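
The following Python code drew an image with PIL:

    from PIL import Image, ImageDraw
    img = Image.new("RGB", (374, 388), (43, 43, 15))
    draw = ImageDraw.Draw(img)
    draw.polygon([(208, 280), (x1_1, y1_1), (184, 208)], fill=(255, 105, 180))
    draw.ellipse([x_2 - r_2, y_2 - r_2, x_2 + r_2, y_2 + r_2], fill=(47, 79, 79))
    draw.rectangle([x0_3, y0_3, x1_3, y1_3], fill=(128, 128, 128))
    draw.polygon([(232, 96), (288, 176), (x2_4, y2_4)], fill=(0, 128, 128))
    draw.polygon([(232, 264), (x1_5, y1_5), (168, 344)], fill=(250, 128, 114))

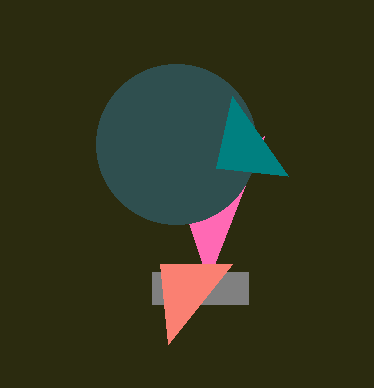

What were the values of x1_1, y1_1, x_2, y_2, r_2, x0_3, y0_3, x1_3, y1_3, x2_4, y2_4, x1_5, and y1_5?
x1_1 = 264, y1_1 = 136, x_2 = 176, y_2 = 144, r_2 = 80, x0_3 = 152, y0_3 = 272, x1_3 = 248, y1_3 = 304, x2_4 = 216, y2_4 = 168, x1_5 = 160, y1_5 = 264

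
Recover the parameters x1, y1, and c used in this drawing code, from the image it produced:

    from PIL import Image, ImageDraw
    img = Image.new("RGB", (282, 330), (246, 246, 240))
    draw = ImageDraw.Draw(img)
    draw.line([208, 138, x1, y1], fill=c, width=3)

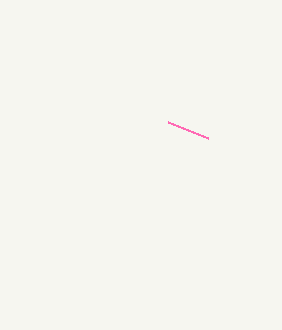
x1 = 168; y1 = 122; c = 'hotpink'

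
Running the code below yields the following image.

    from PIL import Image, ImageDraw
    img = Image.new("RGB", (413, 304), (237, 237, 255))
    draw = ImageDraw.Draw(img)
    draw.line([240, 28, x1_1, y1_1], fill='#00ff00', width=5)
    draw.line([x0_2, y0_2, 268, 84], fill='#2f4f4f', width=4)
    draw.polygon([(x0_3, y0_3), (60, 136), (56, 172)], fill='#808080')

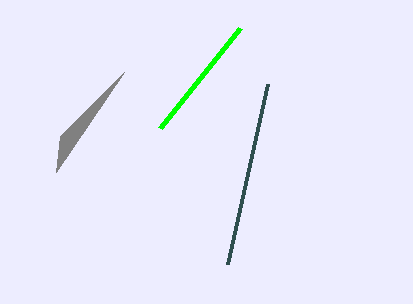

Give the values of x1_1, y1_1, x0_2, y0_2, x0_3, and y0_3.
x1_1 = 160
y1_1 = 128
x0_2 = 228
y0_2 = 264
x0_3 = 124
y0_3 = 72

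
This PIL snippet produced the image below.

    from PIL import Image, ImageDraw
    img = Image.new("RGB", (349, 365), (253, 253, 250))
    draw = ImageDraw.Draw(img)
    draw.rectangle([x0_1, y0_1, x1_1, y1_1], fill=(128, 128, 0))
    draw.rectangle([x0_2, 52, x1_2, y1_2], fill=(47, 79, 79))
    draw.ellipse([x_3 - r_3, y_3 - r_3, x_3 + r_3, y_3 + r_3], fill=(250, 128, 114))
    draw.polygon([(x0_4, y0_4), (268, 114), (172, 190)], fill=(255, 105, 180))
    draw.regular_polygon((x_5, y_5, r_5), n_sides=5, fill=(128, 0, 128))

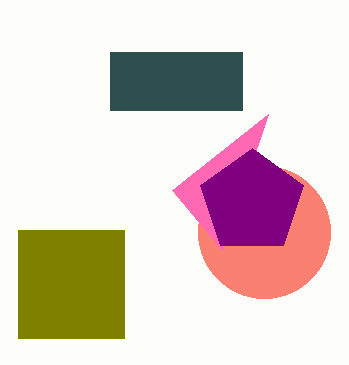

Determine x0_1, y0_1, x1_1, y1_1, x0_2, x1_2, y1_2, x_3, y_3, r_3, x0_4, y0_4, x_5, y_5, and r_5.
x0_1 = 18
y0_1 = 230
x1_1 = 124
y1_1 = 338
x0_2 = 110
x1_2 = 242
y1_2 = 110
x_3 = 264
y_3 = 232
r_3 = 66
x0_4 = 222
y0_4 = 250
x_5 = 252
y_5 = 202
r_5 = 54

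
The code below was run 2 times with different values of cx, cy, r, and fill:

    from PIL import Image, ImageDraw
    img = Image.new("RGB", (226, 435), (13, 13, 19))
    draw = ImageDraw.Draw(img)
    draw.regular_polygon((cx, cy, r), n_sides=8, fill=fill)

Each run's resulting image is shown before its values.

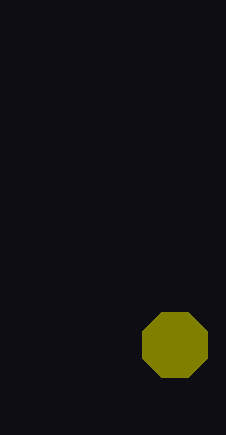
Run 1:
cx = 175, cy = 345, r = 35, fill = 'olive'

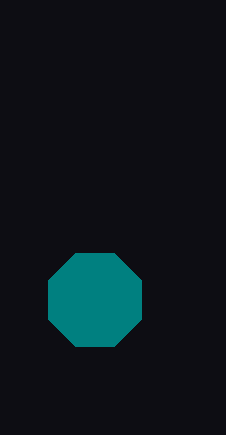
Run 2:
cx = 95, cy = 300, r = 50, fill = 'teal'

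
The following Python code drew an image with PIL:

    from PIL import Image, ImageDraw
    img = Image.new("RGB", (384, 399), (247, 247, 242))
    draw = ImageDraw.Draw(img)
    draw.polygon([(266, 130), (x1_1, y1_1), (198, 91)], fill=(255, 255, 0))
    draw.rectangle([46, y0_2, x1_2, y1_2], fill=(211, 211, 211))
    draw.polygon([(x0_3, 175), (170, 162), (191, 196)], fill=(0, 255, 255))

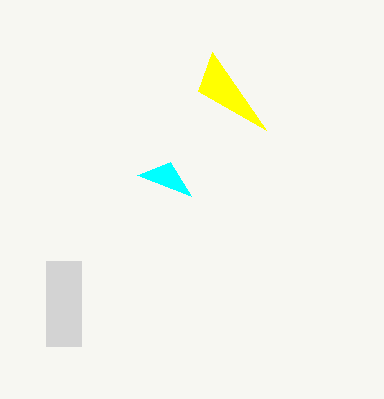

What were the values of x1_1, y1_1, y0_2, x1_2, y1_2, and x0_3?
x1_1 = 212
y1_1 = 52
y0_2 = 261
x1_2 = 81
y1_2 = 346
x0_3 = 137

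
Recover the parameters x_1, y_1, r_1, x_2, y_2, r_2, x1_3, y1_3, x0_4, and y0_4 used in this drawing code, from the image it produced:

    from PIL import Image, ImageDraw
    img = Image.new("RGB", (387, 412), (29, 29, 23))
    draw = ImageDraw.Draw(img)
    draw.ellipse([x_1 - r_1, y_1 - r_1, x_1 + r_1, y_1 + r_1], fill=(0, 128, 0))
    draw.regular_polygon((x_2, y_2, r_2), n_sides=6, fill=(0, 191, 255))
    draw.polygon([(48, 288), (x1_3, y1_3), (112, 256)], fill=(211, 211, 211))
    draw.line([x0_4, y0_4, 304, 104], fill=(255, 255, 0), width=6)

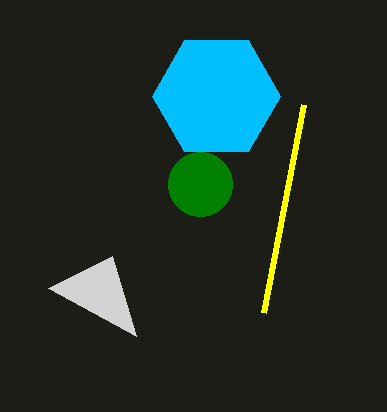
x_1 = 200
y_1 = 184
r_1 = 32
x_2 = 216
y_2 = 96
r_2 = 64
x1_3 = 136
y1_3 = 336
x0_4 = 264
y0_4 = 312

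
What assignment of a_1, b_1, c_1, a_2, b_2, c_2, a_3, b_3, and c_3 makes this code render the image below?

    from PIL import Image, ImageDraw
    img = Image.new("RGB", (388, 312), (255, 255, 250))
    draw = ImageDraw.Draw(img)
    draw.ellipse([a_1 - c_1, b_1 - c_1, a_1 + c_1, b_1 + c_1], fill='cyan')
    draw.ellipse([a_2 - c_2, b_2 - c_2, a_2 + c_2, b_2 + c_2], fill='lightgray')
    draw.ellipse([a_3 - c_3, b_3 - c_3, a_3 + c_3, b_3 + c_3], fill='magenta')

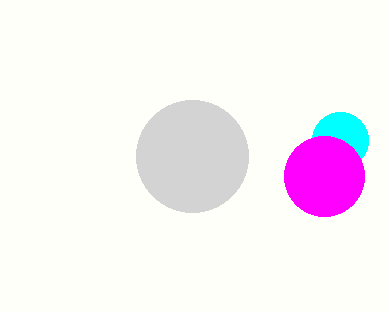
a_1 = 340; b_1 = 140; c_1 = 28; a_2 = 192; b_2 = 156; c_2 = 56; a_3 = 324; b_3 = 176; c_3 = 40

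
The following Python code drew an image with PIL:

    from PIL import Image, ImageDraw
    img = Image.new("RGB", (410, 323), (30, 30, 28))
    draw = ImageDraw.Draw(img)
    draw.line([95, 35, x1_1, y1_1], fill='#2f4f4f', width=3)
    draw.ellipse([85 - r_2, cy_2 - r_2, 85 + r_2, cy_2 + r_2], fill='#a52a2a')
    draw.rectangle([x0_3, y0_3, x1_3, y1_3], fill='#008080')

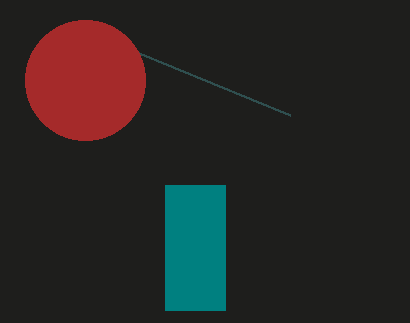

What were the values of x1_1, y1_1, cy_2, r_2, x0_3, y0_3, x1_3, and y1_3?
x1_1 = 290
y1_1 = 115
cy_2 = 80
r_2 = 60
x0_3 = 165
y0_3 = 185
x1_3 = 225
y1_3 = 310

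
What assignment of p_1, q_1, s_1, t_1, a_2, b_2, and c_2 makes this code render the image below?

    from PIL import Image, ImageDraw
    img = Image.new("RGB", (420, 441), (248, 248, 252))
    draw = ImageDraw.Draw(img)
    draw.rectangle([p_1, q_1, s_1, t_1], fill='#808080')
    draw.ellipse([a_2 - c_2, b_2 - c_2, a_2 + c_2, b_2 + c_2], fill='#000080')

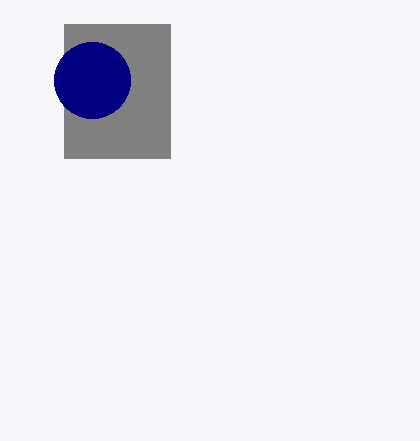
p_1 = 64, q_1 = 24, s_1 = 170, t_1 = 158, a_2 = 92, b_2 = 80, c_2 = 38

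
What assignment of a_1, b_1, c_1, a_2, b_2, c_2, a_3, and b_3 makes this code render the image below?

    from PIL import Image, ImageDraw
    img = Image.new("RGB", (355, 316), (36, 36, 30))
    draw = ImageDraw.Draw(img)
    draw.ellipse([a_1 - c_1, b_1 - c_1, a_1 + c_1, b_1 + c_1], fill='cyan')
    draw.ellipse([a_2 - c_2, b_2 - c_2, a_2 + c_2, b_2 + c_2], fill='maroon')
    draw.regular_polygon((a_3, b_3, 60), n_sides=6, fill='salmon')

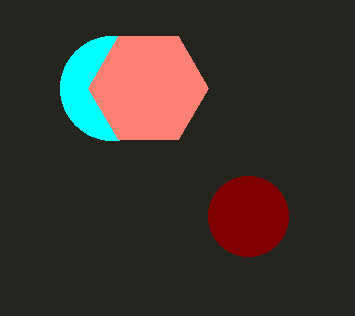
a_1 = 112, b_1 = 88, c_1 = 52, a_2 = 248, b_2 = 216, c_2 = 40, a_3 = 148, b_3 = 88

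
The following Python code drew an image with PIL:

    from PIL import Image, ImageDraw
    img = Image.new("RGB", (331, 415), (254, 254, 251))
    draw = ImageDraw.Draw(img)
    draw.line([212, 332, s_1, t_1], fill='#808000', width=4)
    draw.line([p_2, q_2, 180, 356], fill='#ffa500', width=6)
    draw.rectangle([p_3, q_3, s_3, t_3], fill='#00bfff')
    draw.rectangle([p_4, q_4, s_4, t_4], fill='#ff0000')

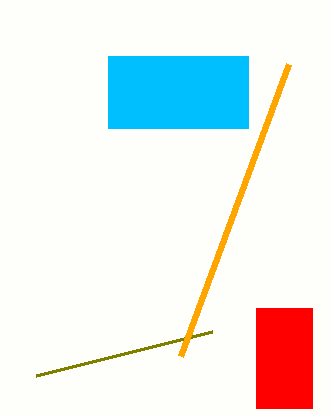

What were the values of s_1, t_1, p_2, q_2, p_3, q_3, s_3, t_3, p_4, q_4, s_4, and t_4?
s_1 = 36
t_1 = 376
p_2 = 288
q_2 = 64
p_3 = 108
q_3 = 56
s_3 = 248
t_3 = 128
p_4 = 256
q_4 = 308
s_4 = 312
t_4 = 408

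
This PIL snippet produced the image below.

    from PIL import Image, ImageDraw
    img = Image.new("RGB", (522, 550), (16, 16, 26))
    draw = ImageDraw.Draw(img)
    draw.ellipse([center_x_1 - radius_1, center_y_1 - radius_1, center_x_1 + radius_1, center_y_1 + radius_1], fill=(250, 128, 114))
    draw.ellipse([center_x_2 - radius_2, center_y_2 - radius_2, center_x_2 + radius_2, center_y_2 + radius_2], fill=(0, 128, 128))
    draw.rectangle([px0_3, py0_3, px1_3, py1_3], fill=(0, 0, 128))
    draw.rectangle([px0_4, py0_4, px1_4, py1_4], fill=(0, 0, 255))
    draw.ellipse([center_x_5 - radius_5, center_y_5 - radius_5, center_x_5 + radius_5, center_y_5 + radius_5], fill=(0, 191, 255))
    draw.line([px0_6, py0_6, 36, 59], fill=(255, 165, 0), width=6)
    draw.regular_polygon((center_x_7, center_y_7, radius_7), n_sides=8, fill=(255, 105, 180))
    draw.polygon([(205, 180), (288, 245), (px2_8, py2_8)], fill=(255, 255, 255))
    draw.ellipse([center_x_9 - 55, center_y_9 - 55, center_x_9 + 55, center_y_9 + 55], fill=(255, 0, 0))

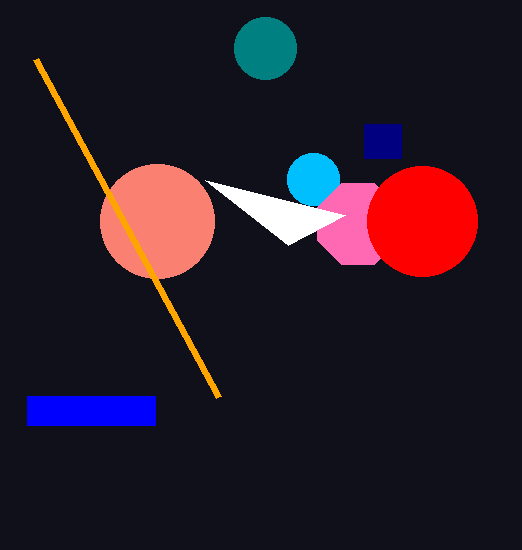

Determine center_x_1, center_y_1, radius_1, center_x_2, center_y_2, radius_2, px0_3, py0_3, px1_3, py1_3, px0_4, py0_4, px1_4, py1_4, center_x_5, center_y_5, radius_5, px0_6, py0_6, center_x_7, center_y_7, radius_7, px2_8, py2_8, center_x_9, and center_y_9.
center_x_1 = 157, center_y_1 = 221, radius_1 = 57, center_x_2 = 265, center_y_2 = 48, radius_2 = 31, px0_3 = 364, py0_3 = 124, px1_3 = 401, py1_3 = 158, px0_4 = 27, py0_4 = 396, px1_4 = 155, py1_4 = 425, center_x_5 = 313, center_y_5 = 179, radius_5 = 26, px0_6 = 219, py0_6 = 397, center_x_7 = 358, center_y_7 = 224, radius_7 = 44, px2_8 = 345, py2_8 = 215, center_x_9 = 422, center_y_9 = 221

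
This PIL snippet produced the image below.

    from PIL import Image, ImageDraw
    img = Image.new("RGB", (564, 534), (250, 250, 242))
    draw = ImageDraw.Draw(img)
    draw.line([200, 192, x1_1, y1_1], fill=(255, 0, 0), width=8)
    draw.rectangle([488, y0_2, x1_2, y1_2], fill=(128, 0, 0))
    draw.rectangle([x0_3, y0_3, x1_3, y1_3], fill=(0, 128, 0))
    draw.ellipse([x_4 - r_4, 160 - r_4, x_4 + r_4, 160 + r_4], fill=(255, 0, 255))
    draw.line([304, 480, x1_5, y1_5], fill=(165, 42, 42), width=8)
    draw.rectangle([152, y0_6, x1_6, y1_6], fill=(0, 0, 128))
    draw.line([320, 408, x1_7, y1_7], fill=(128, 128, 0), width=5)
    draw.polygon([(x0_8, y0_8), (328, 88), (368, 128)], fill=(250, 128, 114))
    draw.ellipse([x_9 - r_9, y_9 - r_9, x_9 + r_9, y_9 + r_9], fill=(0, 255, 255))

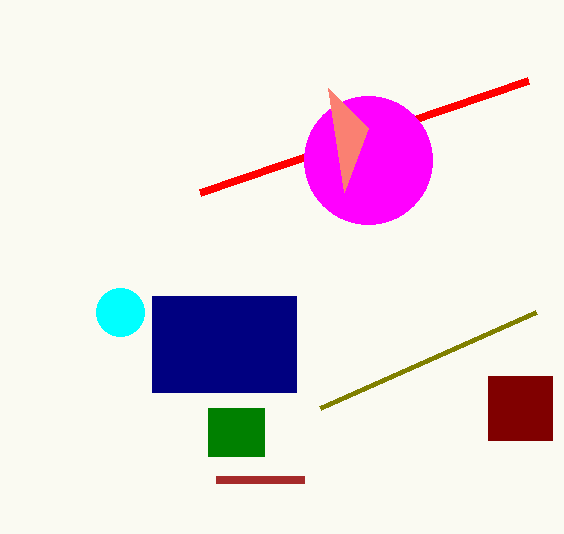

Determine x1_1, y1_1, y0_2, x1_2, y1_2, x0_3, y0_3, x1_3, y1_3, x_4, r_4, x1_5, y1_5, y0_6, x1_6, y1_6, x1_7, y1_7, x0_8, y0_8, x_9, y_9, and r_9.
x1_1 = 528
y1_1 = 80
y0_2 = 376
x1_2 = 552
y1_2 = 440
x0_3 = 208
y0_3 = 408
x1_3 = 264
y1_3 = 456
x_4 = 368
r_4 = 64
x1_5 = 216
y1_5 = 480
y0_6 = 296
x1_6 = 296
y1_6 = 392
x1_7 = 536
y1_7 = 312
x0_8 = 344
y0_8 = 192
x_9 = 120
y_9 = 312
r_9 = 24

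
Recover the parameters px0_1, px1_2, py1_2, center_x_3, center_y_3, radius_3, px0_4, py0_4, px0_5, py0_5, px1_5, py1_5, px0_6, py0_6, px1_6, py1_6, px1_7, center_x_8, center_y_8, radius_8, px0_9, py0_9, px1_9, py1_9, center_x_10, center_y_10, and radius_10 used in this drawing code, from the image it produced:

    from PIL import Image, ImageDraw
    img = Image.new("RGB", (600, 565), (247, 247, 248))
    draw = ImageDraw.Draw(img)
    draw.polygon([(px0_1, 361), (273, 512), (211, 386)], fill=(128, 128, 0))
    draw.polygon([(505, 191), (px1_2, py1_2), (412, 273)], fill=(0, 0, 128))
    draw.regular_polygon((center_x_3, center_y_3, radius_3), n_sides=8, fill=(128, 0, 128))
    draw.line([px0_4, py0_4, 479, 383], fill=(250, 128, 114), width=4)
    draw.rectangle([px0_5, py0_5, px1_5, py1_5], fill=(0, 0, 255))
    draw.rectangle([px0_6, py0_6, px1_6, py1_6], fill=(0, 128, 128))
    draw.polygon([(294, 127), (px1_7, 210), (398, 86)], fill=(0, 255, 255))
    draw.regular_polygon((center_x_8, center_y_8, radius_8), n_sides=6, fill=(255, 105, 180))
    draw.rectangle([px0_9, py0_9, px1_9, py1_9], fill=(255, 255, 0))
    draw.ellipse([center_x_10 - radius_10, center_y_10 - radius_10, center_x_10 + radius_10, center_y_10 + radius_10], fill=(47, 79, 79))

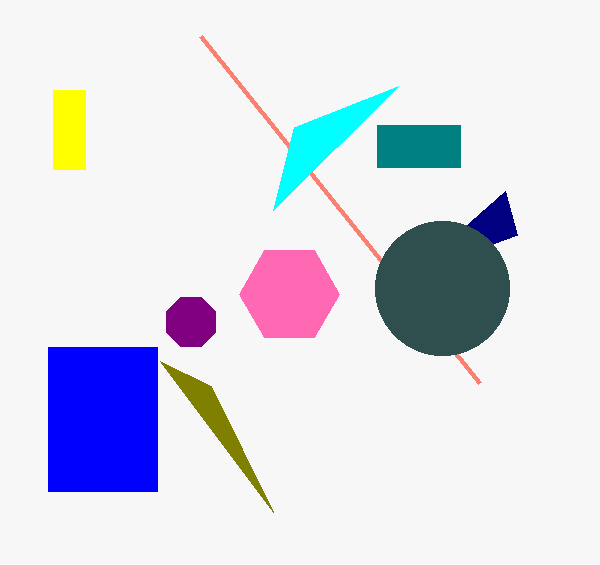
px0_1 = 160; px1_2 = 517; py1_2 = 235; center_x_3 = 191; center_y_3 = 322; radius_3 = 27; px0_4 = 200; py0_4 = 36; px0_5 = 48; py0_5 = 347; px1_5 = 157; py1_5 = 491; px0_6 = 377; py0_6 = 125; px1_6 = 460; py1_6 = 167; px1_7 = 273; center_x_8 = 289; center_y_8 = 294; radius_8 = 50; px0_9 = 53; py0_9 = 90; px1_9 = 85; py1_9 = 169; center_x_10 = 442; center_y_10 = 288; radius_10 = 67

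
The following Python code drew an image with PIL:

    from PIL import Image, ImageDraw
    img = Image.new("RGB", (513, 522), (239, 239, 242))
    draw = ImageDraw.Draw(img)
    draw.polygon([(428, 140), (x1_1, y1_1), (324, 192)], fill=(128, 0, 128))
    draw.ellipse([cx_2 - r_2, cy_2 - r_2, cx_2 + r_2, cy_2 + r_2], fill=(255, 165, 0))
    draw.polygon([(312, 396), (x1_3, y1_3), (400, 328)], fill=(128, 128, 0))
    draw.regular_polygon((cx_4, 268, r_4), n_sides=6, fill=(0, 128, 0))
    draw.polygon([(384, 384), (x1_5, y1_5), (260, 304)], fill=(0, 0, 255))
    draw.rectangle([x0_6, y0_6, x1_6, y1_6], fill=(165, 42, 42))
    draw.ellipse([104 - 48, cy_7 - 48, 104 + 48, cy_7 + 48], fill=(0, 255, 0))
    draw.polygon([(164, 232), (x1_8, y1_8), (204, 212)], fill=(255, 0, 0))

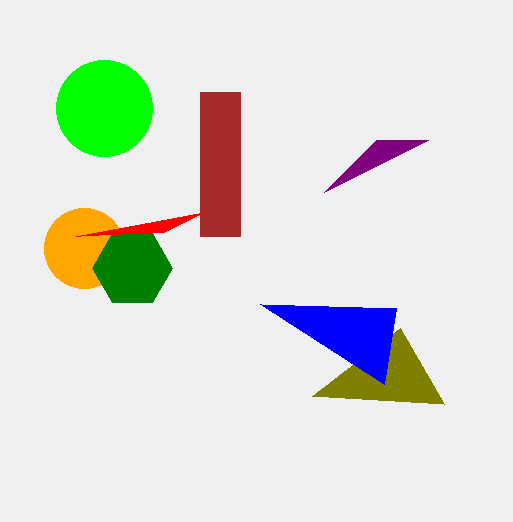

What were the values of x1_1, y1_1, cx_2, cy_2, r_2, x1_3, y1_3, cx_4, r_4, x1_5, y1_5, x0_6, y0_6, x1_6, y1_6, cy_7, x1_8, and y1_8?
x1_1 = 376; y1_1 = 140; cx_2 = 84; cy_2 = 248; r_2 = 40; x1_3 = 444; y1_3 = 404; cx_4 = 132; r_4 = 40; x1_5 = 396; y1_5 = 308; x0_6 = 200; y0_6 = 92; x1_6 = 240; y1_6 = 236; cy_7 = 108; x1_8 = 76; y1_8 = 236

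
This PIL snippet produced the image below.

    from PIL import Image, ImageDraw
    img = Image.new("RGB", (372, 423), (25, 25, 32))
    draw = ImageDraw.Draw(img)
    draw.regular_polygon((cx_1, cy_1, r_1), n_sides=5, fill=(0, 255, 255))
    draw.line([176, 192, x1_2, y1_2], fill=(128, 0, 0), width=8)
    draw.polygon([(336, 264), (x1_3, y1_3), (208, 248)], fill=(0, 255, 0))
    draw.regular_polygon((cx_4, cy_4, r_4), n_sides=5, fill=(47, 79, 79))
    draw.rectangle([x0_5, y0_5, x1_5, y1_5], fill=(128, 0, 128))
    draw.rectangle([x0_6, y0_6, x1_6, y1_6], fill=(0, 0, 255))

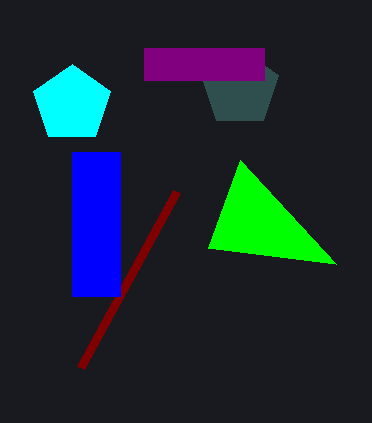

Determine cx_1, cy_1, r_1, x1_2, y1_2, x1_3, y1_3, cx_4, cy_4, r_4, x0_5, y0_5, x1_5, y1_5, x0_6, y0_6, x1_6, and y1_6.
cx_1 = 72; cy_1 = 104; r_1 = 40; x1_2 = 80; y1_2 = 368; x1_3 = 240; y1_3 = 160; cx_4 = 240; cy_4 = 88; r_4 = 40; x0_5 = 144; y0_5 = 48; x1_5 = 264; y1_5 = 80; x0_6 = 72; y0_6 = 152; x1_6 = 120; y1_6 = 296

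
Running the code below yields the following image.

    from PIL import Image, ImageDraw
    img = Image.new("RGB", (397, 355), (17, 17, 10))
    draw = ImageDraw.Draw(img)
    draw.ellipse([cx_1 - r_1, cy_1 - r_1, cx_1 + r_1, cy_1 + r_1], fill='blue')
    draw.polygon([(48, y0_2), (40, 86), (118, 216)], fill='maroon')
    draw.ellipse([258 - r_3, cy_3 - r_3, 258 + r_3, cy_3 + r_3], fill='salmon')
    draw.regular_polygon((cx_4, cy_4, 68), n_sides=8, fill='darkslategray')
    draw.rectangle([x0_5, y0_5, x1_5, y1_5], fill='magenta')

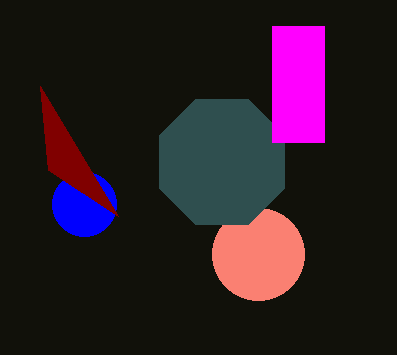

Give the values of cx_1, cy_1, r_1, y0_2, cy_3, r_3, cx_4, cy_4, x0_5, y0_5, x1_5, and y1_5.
cx_1 = 84; cy_1 = 204; r_1 = 32; y0_2 = 170; cy_3 = 254; r_3 = 46; cx_4 = 222; cy_4 = 162; x0_5 = 272; y0_5 = 26; x1_5 = 324; y1_5 = 142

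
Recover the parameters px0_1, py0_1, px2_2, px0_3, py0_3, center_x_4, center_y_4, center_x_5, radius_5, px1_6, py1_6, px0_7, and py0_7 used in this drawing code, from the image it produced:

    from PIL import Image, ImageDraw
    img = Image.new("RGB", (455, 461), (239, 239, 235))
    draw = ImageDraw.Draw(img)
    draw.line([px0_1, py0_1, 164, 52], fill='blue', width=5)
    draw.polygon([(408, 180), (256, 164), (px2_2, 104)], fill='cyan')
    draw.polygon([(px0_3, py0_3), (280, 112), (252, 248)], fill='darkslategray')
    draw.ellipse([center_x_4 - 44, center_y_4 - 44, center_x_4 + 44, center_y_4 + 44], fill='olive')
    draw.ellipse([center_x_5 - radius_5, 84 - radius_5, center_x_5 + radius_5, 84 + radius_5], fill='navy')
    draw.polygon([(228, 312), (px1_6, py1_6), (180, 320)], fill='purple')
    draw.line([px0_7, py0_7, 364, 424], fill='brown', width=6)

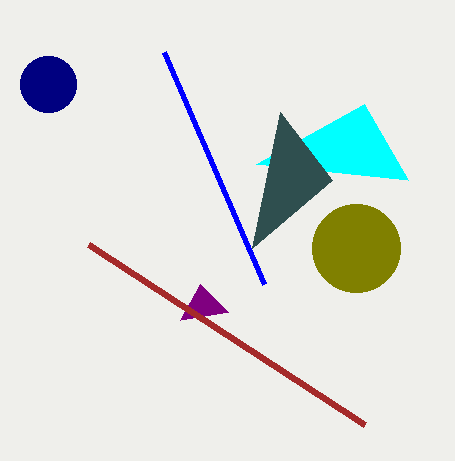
px0_1 = 264, py0_1 = 284, px2_2 = 364, px0_3 = 332, py0_3 = 180, center_x_4 = 356, center_y_4 = 248, center_x_5 = 48, radius_5 = 28, px1_6 = 200, py1_6 = 284, px0_7 = 88, py0_7 = 244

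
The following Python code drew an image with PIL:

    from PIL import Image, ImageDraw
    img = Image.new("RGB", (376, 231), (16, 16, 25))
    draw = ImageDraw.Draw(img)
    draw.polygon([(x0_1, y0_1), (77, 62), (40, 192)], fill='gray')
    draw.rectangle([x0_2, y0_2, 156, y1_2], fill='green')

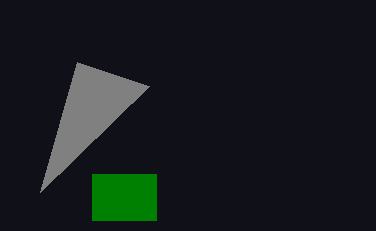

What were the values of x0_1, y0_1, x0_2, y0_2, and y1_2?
x0_1 = 149
y0_1 = 86
x0_2 = 92
y0_2 = 174
y1_2 = 220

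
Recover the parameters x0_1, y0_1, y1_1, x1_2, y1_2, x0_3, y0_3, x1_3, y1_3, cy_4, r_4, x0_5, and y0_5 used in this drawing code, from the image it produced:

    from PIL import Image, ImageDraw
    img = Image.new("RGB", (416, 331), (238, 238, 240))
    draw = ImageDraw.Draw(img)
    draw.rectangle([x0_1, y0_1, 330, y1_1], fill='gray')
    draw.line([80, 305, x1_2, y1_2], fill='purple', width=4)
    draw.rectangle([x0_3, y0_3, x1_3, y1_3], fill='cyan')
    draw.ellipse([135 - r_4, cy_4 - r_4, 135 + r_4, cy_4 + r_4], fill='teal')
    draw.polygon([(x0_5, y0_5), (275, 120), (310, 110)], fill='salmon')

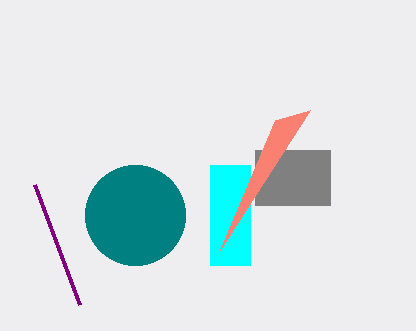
x0_1 = 255; y0_1 = 150; y1_1 = 205; x1_2 = 35; y1_2 = 185; x0_3 = 210; y0_3 = 165; x1_3 = 250; y1_3 = 265; cy_4 = 215; r_4 = 50; x0_5 = 220; y0_5 = 250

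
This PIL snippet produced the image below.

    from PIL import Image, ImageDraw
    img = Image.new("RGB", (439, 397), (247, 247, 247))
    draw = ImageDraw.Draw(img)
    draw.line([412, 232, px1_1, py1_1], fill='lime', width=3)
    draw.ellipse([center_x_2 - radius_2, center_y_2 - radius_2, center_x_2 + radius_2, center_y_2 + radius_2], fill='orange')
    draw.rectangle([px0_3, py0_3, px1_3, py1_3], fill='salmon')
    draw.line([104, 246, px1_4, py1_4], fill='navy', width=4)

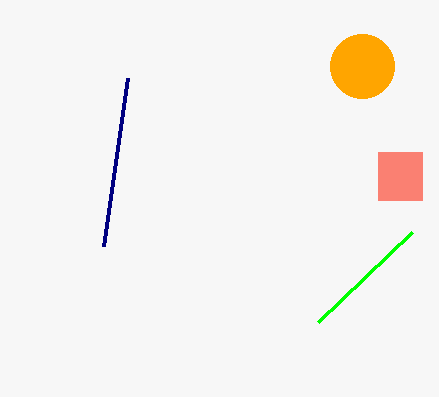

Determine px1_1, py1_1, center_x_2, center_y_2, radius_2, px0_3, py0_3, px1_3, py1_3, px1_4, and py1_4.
px1_1 = 318, py1_1 = 322, center_x_2 = 362, center_y_2 = 66, radius_2 = 32, px0_3 = 378, py0_3 = 152, px1_3 = 422, py1_3 = 200, px1_4 = 128, py1_4 = 78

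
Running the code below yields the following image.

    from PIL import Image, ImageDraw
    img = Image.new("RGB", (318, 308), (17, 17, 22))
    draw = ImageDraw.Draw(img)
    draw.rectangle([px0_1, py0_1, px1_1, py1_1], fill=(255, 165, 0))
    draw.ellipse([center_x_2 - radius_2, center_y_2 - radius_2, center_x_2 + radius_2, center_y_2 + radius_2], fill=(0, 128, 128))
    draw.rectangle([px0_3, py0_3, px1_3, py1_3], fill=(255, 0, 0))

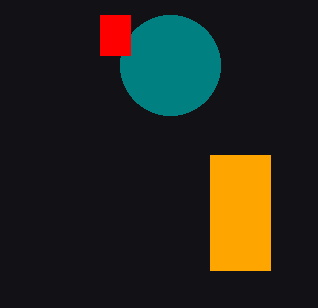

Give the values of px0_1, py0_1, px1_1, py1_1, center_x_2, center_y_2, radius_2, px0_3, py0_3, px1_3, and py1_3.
px0_1 = 210, py0_1 = 155, px1_1 = 270, py1_1 = 270, center_x_2 = 170, center_y_2 = 65, radius_2 = 50, px0_3 = 100, py0_3 = 15, px1_3 = 130, py1_3 = 55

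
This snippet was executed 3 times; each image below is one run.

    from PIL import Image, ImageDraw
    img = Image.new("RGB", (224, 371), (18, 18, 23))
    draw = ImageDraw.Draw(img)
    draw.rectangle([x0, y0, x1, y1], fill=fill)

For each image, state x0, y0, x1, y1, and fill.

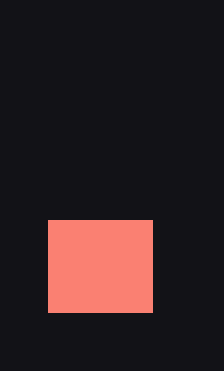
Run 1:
x0 = 48
y0 = 220
x1 = 152
y1 = 312
fill = 'salmon'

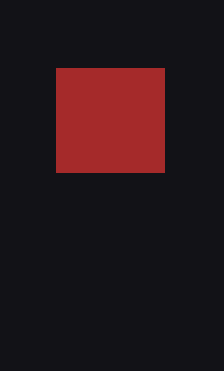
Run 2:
x0 = 56; y0 = 68; x1 = 164; y1 = 172; fill = 'brown'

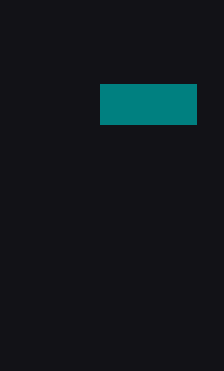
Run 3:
x0 = 100, y0 = 84, x1 = 196, y1 = 124, fill = 'teal'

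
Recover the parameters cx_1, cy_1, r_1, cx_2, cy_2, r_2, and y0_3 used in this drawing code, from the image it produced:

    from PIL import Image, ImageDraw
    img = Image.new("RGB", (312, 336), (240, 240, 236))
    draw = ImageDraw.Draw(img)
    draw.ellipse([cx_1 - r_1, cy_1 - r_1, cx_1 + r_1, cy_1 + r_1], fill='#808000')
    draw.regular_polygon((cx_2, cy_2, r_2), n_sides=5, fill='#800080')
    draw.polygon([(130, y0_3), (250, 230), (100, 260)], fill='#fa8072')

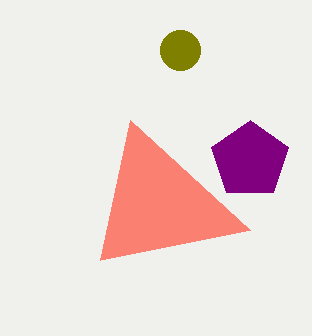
cx_1 = 180; cy_1 = 50; r_1 = 20; cx_2 = 250; cy_2 = 160; r_2 = 40; y0_3 = 120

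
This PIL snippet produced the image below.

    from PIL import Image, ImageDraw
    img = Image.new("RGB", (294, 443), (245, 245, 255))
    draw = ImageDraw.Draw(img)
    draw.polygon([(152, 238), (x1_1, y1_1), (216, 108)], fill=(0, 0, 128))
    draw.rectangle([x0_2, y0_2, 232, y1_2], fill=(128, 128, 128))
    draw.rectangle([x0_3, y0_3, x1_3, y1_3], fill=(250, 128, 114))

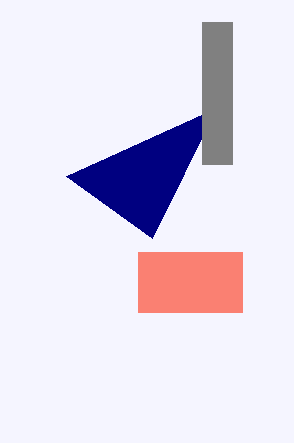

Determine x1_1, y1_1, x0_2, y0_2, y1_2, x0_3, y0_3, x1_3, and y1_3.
x1_1 = 66; y1_1 = 176; x0_2 = 202; y0_2 = 22; y1_2 = 164; x0_3 = 138; y0_3 = 252; x1_3 = 242; y1_3 = 312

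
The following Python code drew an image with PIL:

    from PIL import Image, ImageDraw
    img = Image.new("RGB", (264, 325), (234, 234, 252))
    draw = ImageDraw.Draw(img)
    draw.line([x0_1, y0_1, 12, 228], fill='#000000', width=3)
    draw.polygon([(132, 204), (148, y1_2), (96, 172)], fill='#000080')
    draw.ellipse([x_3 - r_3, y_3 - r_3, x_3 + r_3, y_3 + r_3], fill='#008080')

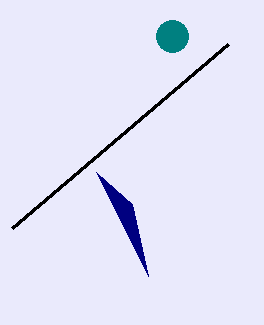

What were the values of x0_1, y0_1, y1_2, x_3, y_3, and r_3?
x0_1 = 228; y0_1 = 44; y1_2 = 276; x_3 = 172; y_3 = 36; r_3 = 16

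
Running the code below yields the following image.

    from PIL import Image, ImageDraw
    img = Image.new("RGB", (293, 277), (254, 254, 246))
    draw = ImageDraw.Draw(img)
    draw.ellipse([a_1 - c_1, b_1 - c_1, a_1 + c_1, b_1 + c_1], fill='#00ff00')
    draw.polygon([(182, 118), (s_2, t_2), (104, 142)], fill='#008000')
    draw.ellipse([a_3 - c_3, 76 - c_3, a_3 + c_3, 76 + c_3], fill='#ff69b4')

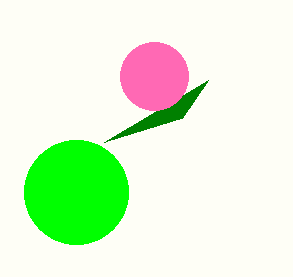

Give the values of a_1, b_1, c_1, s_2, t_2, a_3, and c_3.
a_1 = 76
b_1 = 192
c_1 = 52
s_2 = 208
t_2 = 80
a_3 = 154
c_3 = 34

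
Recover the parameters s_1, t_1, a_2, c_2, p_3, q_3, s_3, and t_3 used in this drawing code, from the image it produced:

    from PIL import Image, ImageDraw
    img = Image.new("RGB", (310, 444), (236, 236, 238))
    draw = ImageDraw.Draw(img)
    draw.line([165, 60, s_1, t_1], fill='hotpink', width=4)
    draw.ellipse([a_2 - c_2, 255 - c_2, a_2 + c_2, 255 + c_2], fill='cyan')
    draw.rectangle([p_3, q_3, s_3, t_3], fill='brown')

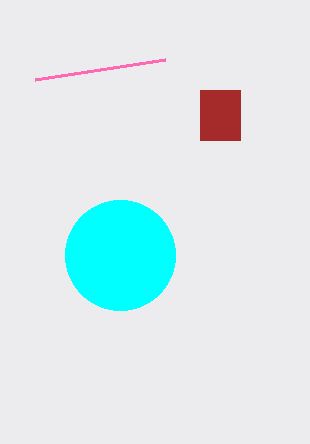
s_1 = 35
t_1 = 80
a_2 = 120
c_2 = 55
p_3 = 200
q_3 = 90
s_3 = 240
t_3 = 140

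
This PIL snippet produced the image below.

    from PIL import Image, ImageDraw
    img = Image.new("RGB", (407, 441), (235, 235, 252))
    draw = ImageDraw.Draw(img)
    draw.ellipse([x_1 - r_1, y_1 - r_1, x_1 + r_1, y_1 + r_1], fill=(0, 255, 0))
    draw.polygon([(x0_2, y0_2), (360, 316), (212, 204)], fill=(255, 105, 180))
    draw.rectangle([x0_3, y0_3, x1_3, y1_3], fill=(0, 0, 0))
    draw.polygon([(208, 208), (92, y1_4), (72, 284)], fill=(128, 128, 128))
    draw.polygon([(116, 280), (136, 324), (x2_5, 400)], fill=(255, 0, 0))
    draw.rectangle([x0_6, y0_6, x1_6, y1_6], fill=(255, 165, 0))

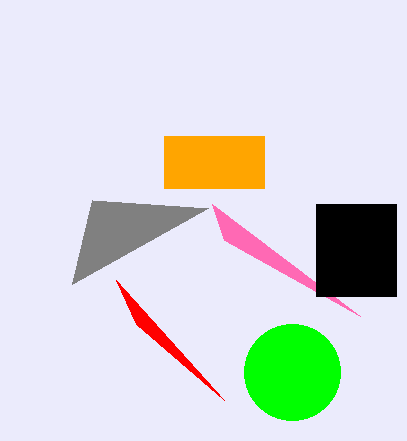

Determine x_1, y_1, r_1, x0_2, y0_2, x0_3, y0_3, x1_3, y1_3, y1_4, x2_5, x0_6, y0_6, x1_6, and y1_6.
x_1 = 292
y_1 = 372
r_1 = 48
x0_2 = 224
y0_2 = 240
x0_3 = 316
y0_3 = 204
x1_3 = 396
y1_3 = 296
y1_4 = 200
x2_5 = 224
x0_6 = 164
y0_6 = 136
x1_6 = 264
y1_6 = 188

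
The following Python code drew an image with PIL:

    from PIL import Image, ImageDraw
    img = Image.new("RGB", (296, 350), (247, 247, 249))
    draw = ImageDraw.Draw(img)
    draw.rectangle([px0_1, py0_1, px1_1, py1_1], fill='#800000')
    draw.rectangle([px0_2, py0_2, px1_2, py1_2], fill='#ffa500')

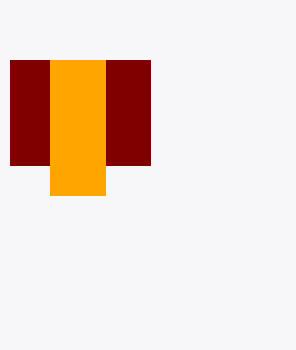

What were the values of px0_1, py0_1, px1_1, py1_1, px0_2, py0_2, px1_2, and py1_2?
px0_1 = 10; py0_1 = 60; px1_1 = 150; py1_1 = 165; px0_2 = 50; py0_2 = 60; px1_2 = 105; py1_2 = 195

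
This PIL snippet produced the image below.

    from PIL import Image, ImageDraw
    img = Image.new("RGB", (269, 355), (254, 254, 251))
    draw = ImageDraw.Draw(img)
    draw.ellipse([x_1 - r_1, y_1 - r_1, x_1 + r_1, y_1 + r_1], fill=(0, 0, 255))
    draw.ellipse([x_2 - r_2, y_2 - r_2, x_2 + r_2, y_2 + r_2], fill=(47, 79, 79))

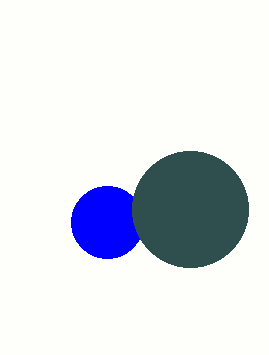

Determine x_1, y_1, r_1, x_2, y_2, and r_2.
x_1 = 107
y_1 = 222
r_1 = 36
x_2 = 190
y_2 = 209
r_2 = 58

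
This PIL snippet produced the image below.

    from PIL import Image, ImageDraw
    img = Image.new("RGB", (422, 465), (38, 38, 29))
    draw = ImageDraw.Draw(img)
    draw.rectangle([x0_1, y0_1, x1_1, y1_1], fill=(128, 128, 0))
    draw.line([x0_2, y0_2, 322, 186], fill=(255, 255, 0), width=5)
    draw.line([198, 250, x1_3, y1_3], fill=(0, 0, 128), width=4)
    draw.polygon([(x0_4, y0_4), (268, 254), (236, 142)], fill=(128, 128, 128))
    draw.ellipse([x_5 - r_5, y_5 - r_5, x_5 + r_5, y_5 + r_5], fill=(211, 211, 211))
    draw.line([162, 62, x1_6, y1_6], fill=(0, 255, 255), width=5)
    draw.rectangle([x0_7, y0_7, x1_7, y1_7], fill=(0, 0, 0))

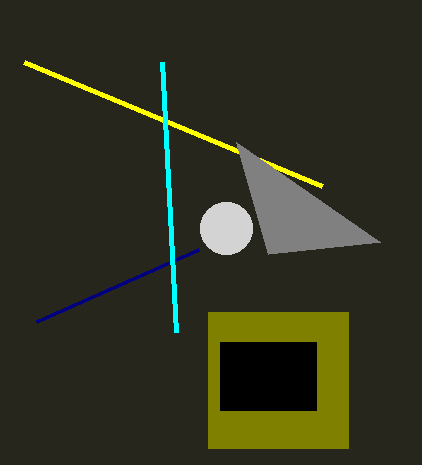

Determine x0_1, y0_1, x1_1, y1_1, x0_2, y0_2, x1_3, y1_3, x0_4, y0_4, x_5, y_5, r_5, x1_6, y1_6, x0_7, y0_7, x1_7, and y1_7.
x0_1 = 208, y0_1 = 312, x1_1 = 348, y1_1 = 448, x0_2 = 24, y0_2 = 62, x1_3 = 36, y1_3 = 322, x0_4 = 380, y0_4 = 242, x_5 = 226, y_5 = 228, r_5 = 26, x1_6 = 176, y1_6 = 332, x0_7 = 220, y0_7 = 342, x1_7 = 316, y1_7 = 410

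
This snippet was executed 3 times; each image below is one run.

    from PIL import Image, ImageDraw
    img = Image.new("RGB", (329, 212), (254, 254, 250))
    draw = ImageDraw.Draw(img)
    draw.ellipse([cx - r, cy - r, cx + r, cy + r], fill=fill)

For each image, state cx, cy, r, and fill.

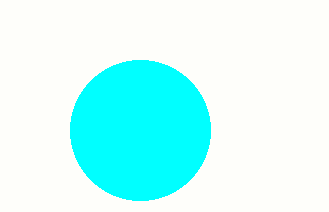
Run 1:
cx = 140
cy = 130
r = 70
fill = 'cyan'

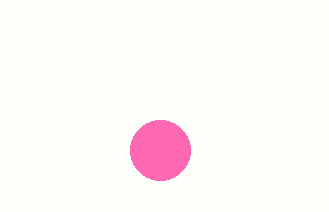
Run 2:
cx = 160; cy = 150; r = 30; fill = 'hotpink'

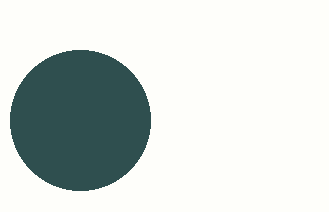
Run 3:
cx = 80; cy = 120; r = 70; fill = 'darkslategray'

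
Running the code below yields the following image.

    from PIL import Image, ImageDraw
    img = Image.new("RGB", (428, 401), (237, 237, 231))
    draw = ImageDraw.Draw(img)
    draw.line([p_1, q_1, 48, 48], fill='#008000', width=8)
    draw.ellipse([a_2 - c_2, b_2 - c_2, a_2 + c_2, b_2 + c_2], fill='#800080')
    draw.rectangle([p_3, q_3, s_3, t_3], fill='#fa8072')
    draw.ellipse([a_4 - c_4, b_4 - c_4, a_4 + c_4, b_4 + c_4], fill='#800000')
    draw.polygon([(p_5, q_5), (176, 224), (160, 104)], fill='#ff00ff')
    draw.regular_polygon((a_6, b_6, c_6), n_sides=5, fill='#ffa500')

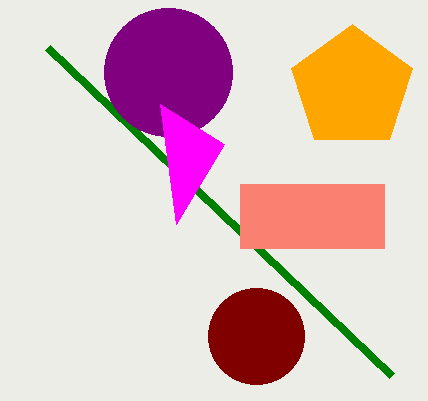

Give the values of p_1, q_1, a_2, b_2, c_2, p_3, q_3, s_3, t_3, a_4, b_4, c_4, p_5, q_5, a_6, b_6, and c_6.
p_1 = 392; q_1 = 376; a_2 = 168; b_2 = 72; c_2 = 64; p_3 = 240; q_3 = 184; s_3 = 384; t_3 = 248; a_4 = 256; b_4 = 336; c_4 = 48; p_5 = 224; q_5 = 144; a_6 = 352; b_6 = 88; c_6 = 64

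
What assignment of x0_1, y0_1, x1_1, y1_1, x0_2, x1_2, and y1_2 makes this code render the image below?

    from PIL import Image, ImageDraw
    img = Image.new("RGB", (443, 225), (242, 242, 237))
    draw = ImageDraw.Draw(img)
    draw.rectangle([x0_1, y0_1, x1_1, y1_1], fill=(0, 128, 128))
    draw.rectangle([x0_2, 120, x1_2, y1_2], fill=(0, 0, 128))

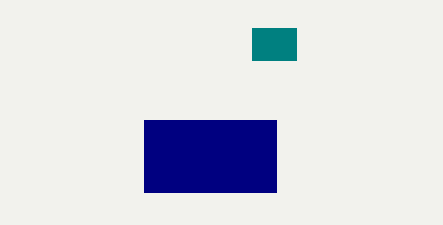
x0_1 = 252
y0_1 = 28
x1_1 = 296
y1_1 = 60
x0_2 = 144
x1_2 = 276
y1_2 = 192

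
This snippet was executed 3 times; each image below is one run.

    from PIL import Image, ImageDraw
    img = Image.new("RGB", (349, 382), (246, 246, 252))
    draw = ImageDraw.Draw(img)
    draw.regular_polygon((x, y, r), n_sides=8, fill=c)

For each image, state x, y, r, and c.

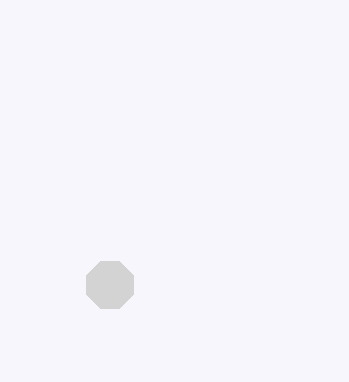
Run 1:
x = 110
y = 285
r = 25
c = 'lightgray'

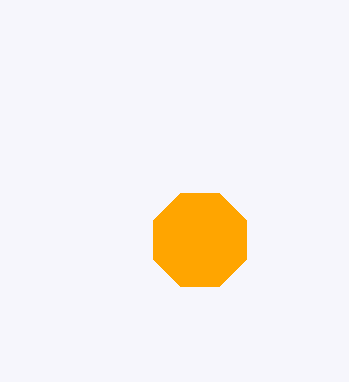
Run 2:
x = 200, y = 240, r = 50, c = 'orange'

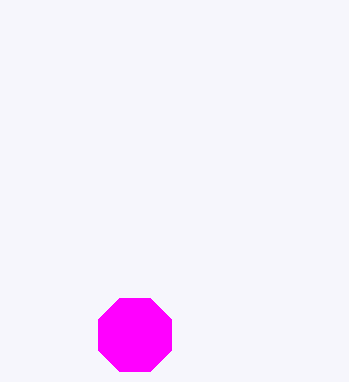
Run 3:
x = 135
y = 335
r = 40
c = 'magenta'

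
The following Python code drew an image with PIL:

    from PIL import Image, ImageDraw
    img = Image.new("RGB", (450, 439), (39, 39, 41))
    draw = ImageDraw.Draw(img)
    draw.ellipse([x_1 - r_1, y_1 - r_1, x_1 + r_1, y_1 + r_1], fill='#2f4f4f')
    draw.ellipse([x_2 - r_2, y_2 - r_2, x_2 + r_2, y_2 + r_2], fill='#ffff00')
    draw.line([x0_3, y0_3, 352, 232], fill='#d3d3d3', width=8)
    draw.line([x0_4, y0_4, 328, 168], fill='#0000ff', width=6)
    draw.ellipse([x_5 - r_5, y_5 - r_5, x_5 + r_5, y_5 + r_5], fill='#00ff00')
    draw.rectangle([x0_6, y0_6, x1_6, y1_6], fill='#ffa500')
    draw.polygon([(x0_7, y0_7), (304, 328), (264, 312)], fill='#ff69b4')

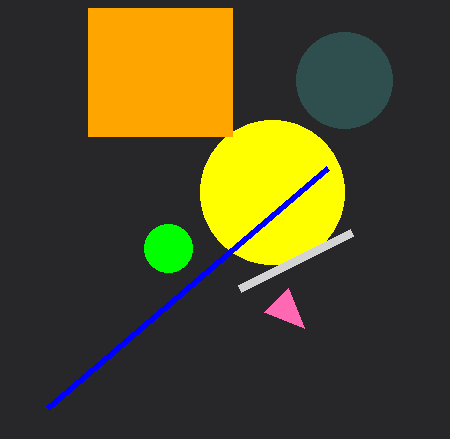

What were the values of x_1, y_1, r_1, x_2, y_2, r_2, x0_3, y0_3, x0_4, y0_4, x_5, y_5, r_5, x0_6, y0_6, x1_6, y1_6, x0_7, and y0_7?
x_1 = 344, y_1 = 80, r_1 = 48, x_2 = 272, y_2 = 192, r_2 = 72, x0_3 = 240, y0_3 = 288, x0_4 = 48, y0_4 = 408, x_5 = 168, y_5 = 248, r_5 = 24, x0_6 = 88, y0_6 = 8, x1_6 = 232, y1_6 = 136, x0_7 = 288, y0_7 = 288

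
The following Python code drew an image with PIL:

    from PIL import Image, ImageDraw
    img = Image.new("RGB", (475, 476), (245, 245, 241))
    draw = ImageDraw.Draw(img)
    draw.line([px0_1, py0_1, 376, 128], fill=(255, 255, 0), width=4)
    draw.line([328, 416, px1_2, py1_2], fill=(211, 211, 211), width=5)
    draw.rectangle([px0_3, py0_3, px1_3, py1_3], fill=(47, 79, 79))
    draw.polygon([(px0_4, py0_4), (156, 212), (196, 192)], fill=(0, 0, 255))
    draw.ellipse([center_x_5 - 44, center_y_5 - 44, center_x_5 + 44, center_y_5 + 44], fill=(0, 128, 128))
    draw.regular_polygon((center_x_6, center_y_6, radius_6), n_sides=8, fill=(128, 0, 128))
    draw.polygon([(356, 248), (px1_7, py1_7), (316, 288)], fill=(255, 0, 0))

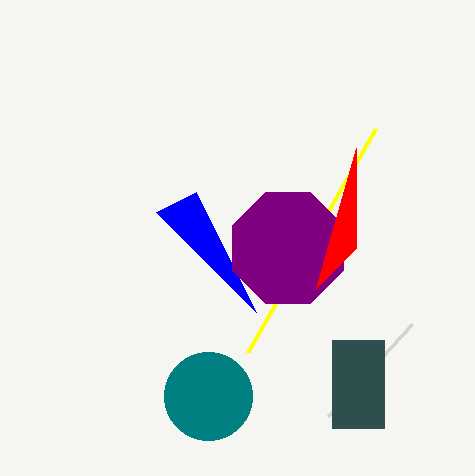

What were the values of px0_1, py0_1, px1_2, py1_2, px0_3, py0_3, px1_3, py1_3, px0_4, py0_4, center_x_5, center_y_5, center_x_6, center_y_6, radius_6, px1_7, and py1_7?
px0_1 = 248; py0_1 = 352; px1_2 = 412; py1_2 = 324; px0_3 = 332; py0_3 = 340; px1_3 = 384; py1_3 = 428; px0_4 = 256; py0_4 = 312; center_x_5 = 208; center_y_5 = 396; center_x_6 = 288; center_y_6 = 248; radius_6 = 60; px1_7 = 356; py1_7 = 148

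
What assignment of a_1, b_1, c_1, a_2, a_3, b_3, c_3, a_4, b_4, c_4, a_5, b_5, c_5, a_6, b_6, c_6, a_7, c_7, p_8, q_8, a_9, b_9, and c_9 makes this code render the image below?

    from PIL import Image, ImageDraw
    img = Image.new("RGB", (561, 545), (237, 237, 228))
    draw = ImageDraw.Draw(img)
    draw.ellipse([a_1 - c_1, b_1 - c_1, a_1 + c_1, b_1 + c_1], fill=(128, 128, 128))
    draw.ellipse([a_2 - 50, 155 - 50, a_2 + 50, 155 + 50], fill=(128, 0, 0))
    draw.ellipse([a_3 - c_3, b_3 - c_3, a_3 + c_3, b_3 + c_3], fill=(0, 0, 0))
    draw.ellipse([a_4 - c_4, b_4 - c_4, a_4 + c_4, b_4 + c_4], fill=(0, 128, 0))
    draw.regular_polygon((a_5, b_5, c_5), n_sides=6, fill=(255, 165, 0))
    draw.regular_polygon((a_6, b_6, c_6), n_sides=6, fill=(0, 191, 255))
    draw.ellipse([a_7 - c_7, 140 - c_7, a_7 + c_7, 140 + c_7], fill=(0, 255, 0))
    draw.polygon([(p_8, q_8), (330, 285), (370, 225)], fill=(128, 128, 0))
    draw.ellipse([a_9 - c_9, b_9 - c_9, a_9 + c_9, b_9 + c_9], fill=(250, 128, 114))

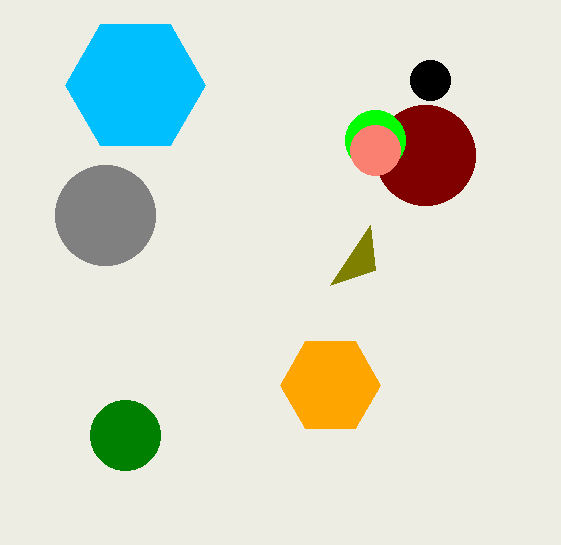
a_1 = 105
b_1 = 215
c_1 = 50
a_2 = 425
a_3 = 430
b_3 = 80
c_3 = 20
a_4 = 125
b_4 = 435
c_4 = 35
a_5 = 330
b_5 = 385
c_5 = 50
a_6 = 135
b_6 = 85
c_6 = 70
a_7 = 375
c_7 = 30
p_8 = 375
q_8 = 270
a_9 = 375
b_9 = 150
c_9 = 25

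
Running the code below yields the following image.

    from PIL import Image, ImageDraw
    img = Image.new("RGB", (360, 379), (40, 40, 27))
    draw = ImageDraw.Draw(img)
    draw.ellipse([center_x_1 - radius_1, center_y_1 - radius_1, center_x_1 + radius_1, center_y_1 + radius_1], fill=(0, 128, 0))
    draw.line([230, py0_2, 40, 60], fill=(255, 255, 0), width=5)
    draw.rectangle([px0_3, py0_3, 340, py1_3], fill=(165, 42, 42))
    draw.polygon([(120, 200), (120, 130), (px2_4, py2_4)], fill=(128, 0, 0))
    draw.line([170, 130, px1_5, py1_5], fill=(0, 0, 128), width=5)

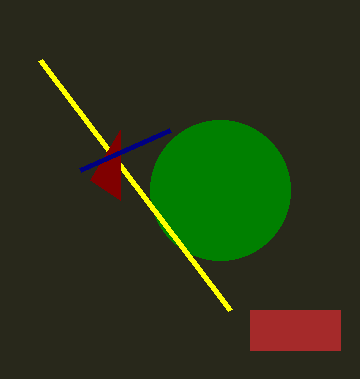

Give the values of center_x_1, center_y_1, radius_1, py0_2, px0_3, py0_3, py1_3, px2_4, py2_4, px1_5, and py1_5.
center_x_1 = 220; center_y_1 = 190; radius_1 = 70; py0_2 = 310; px0_3 = 250; py0_3 = 310; py1_3 = 350; px2_4 = 90; py2_4 = 180; px1_5 = 80; py1_5 = 170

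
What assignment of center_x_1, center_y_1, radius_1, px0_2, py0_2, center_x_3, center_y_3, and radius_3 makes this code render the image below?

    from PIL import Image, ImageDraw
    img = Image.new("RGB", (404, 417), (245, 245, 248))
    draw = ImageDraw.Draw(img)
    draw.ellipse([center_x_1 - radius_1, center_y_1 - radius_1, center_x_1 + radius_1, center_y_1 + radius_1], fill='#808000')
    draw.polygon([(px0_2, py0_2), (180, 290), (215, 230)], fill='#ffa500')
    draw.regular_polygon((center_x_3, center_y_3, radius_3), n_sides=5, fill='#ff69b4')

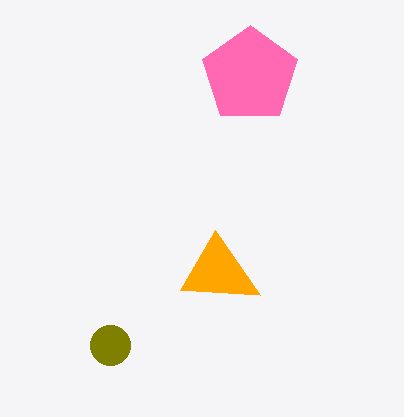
center_x_1 = 110; center_y_1 = 345; radius_1 = 20; px0_2 = 260; py0_2 = 295; center_x_3 = 250; center_y_3 = 75; radius_3 = 50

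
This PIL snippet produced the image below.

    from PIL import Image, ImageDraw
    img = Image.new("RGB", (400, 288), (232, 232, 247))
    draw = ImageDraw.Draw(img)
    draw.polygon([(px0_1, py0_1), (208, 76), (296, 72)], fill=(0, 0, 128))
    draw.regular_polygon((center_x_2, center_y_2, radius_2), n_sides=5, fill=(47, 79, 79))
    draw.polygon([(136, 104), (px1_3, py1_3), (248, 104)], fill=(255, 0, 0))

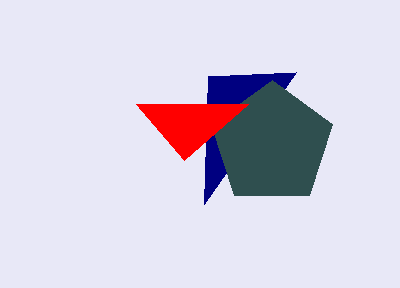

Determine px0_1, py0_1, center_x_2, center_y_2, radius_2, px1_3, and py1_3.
px0_1 = 204
py0_1 = 204
center_x_2 = 272
center_y_2 = 144
radius_2 = 64
px1_3 = 184
py1_3 = 160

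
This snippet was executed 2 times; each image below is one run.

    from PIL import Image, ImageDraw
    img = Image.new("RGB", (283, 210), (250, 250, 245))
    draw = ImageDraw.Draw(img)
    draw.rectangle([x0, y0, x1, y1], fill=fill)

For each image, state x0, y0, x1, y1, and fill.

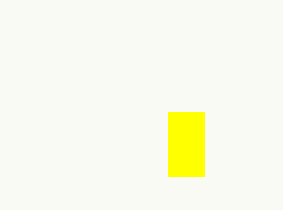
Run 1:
x0 = 168; y0 = 112; x1 = 204; y1 = 176; fill = 'yellow'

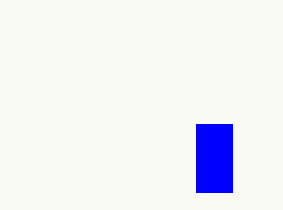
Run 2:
x0 = 196
y0 = 124
x1 = 232
y1 = 192
fill = 'blue'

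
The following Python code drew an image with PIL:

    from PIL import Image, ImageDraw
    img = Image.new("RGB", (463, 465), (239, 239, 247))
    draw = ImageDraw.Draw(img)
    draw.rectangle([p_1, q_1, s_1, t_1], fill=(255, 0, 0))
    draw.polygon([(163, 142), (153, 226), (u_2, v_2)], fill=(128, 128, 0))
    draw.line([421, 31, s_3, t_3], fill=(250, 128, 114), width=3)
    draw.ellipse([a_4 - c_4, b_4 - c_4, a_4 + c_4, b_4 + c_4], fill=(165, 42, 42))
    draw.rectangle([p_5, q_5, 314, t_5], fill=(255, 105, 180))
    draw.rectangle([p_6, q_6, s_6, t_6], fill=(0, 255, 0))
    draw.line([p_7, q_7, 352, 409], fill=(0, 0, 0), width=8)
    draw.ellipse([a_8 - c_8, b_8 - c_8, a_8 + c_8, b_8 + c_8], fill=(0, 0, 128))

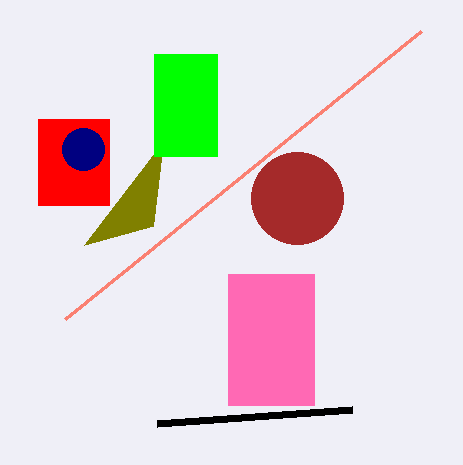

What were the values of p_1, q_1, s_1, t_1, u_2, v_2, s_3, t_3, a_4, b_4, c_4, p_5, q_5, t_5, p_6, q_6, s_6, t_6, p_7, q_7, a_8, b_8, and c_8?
p_1 = 38; q_1 = 119; s_1 = 109; t_1 = 205; u_2 = 84; v_2 = 245; s_3 = 65; t_3 = 319; a_4 = 297; b_4 = 198; c_4 = 46; p_5 = 228; q_5 = 274; t_5 = 405; p_6 = 154; q_6 = 54; s_6 = 217; t_6 = 156; p_7 = 157; q_7 = 423; a_8 = 83; b_8 = 149; c_8 = 21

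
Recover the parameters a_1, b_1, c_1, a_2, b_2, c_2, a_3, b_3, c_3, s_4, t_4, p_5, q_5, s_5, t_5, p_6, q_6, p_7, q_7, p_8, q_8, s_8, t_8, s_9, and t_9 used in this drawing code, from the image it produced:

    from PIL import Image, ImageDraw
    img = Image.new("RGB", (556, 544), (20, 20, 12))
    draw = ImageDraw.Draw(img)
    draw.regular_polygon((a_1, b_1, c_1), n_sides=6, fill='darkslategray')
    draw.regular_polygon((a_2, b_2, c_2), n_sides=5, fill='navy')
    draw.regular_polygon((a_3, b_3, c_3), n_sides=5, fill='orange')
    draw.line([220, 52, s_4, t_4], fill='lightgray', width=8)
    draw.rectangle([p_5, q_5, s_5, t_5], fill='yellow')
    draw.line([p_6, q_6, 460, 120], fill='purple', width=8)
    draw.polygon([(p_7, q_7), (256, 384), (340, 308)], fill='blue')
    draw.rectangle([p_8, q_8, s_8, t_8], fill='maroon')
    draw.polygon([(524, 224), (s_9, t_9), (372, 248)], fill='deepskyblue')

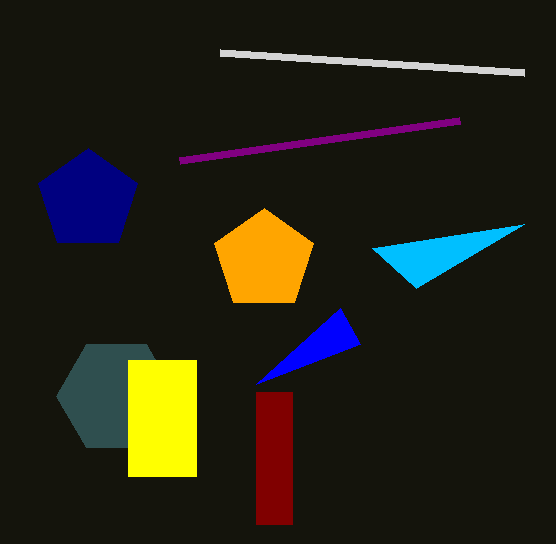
a_1 = 116, b_1 = 396, c_1 = 60, a_2 = 88, b_2 = 200, c_2 = 52, a_3 = 264, b_3 = 260, c_3 = 52, s_4 = 524, t_4 = 72, p_5 = 128, q_5 = 360, s_5 = 196, t_5 = 476, p_6 = 180, q_6 = 160, p_7 = 360, q_7 = 344, p_8 = 256, q_8 = 392, s_8 = 292, t_8 = 524, s_9 = 416, t_9 = 288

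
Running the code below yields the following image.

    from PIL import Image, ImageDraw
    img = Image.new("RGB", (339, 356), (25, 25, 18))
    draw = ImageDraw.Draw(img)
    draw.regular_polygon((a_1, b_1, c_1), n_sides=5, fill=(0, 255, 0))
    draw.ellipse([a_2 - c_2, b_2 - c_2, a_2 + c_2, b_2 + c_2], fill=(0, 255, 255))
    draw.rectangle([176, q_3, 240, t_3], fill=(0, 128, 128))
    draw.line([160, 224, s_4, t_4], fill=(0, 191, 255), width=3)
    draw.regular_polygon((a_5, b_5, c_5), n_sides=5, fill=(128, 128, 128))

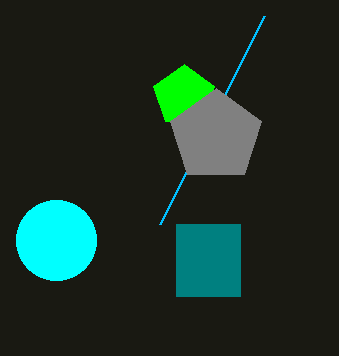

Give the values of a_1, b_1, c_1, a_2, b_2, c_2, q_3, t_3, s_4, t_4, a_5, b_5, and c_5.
a_1 = 184, b_1 = 96, c_1 = 32, a_2 = 56, b_2 = 240, c_2 = 40, q_3 = 224, t_3 = 296, s_4 = 264, t_4 = 16, a_5 = 216, b_5 = 136, c_5 = 48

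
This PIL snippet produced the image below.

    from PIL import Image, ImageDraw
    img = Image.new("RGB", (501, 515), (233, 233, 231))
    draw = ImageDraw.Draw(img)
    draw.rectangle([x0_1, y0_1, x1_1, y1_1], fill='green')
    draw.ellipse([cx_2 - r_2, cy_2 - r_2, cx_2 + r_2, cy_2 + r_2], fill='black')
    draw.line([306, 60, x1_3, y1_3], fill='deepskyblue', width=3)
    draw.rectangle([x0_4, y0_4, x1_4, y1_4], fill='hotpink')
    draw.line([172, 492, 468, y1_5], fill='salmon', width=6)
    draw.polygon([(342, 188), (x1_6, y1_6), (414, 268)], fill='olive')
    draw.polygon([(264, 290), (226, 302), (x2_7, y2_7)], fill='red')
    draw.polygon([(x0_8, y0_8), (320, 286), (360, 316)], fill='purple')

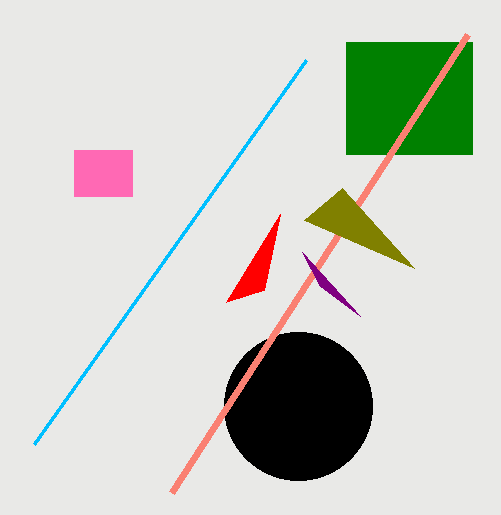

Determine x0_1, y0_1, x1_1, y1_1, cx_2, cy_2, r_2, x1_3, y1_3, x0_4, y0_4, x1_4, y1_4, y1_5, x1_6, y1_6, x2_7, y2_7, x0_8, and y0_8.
x0_1 = 346; y0_1 = 42; x1_1 = 472; y1_1 = 154; cx_2 = 298; cy_2 = 406; r_2 = 74; x1_3 = 34; y1_3 = 444; x0_4 = 74; y0_4 = 150; x1_4 = 132; y1_4 = 196; y1_5 = 34; x1_6 = 304; y1_6 = 220; x2_7 = 280; y2_7 = 214; x0_8 = 302; y0_8 = 252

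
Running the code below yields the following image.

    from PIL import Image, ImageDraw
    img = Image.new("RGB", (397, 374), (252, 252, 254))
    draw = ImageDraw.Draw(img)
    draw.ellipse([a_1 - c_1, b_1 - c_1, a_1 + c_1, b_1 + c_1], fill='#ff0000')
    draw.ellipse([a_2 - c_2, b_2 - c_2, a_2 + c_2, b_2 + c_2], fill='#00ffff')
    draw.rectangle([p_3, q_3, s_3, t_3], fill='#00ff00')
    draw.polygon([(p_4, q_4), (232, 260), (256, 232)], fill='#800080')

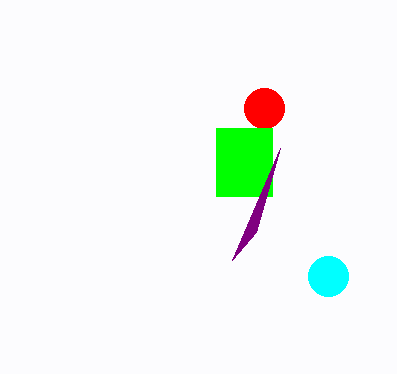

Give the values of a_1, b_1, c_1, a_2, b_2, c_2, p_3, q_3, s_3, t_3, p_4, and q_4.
a_1 = 264
b_1 = 108
c_1 = 20
a_2 = 328
b_2 = 276
c_2 = 20
p_3 = 216
q_3 = 128
s_3 = 272
t_3 = 196
p_4 = 280
q_4 = 148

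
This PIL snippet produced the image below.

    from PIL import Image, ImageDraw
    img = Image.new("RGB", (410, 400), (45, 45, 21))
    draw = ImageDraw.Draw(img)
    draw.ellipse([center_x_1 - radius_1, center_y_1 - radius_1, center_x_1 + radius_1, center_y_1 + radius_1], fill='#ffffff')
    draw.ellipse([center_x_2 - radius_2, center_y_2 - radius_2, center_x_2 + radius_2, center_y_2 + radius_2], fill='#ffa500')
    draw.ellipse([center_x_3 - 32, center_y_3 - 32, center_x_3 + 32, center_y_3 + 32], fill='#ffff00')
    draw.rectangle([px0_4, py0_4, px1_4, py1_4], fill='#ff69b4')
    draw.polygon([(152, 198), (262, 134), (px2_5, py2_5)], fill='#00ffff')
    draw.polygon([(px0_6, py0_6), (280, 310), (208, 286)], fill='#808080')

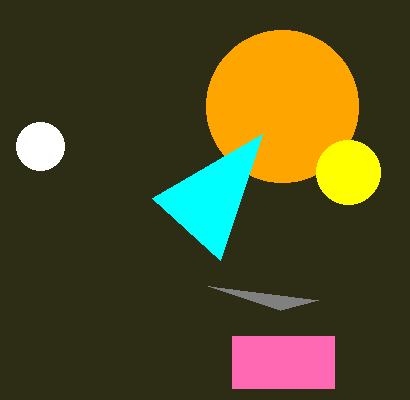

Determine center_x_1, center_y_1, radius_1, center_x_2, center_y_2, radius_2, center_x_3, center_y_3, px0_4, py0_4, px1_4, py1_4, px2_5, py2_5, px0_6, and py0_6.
center_x_1 = 40, center_y_1 = 146, radius_1 = 24, center_x_2 = 282, center_y_2 = 106, radius_2 = 76, center_x_3 = 348, center_y_3 = 172, px0_4 = 232, py0_4 = 336, px1_4 = 334, py1_4 = 388, px2_5 = 220, py2_5 = 260, px0_6 = 318, py0_6 = 300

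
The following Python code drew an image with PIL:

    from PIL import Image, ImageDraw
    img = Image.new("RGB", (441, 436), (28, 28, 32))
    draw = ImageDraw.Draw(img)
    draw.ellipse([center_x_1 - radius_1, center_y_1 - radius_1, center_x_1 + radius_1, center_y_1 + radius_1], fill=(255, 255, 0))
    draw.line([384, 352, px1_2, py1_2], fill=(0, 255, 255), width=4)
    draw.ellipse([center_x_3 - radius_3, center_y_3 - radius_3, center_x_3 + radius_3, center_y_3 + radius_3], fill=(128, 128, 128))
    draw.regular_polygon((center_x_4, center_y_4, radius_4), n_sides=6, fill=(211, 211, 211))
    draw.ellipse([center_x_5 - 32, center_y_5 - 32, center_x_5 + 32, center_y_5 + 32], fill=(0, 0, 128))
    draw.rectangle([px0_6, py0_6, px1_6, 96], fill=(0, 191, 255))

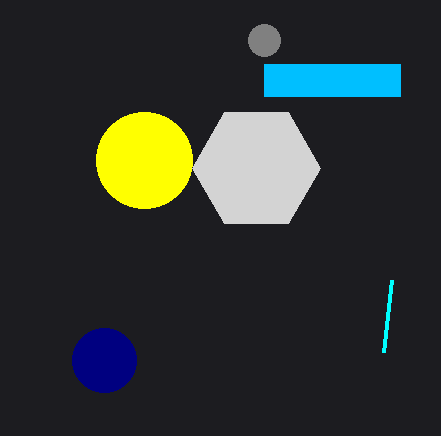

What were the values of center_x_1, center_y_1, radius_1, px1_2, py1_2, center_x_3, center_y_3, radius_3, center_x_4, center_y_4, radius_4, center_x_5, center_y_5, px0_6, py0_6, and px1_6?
center_x_1 = 144; center_y_1 = 160; radius_1 = 48; px1_2 = 392; py1_2 = 280; center_x_3 = 264; center_y_3 = 40; radius_3 = 16; center_x_4 = 256; center_y_4 = 168; radius_4 = 64; center_x_5 = 104; center_y_5 = 360; px0_6 = 264; py0_6 = 64; px1_6 = 400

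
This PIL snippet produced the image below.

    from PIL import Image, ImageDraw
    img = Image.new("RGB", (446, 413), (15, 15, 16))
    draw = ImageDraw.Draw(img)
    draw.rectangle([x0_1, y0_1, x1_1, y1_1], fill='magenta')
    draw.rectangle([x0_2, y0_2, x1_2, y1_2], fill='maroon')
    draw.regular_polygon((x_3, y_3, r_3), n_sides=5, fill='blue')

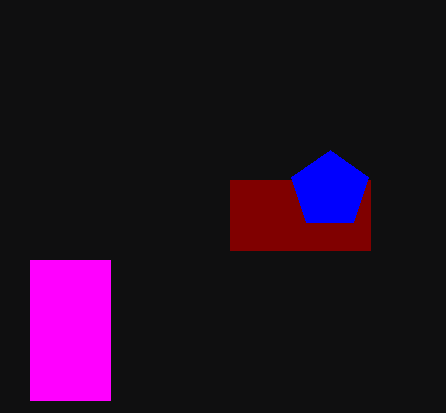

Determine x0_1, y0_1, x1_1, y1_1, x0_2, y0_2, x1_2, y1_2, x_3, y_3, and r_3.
x0_1 = 30, y0_1 = 260, x1_1 = 110, y1_1 = 400, x0_2 = 230, y0_2 = 180, x1_2 = 370, y1_2 = 250, x_3 = 330, y_3 = 190, r_3 = 40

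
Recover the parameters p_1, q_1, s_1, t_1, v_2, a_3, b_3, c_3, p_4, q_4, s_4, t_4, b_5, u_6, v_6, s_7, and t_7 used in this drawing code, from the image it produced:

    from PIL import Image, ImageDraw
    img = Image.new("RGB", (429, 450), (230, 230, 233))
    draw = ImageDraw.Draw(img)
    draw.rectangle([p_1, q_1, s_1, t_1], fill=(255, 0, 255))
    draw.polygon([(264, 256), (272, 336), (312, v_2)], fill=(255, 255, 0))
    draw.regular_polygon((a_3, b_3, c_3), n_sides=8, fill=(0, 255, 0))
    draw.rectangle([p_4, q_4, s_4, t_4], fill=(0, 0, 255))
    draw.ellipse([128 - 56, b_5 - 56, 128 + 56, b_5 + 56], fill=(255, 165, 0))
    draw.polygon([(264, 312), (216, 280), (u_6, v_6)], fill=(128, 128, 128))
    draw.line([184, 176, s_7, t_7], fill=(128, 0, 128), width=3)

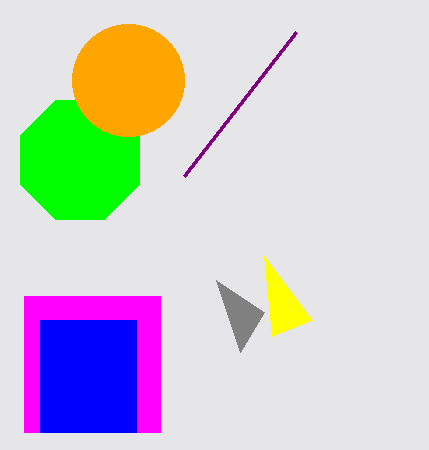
p_1 = 24
q_1 = 296
s_1 = 160
t_1 = 432
v_2 = 320
a_3 = 80
b_3 = 160
c_3 = 64
p_4 = 40
q_4 = 320
s_4 = 136
t_4 = 432
b_5 = 80
u_6 = 240
v_6 = 352
s_7 = 296
t_7 = 32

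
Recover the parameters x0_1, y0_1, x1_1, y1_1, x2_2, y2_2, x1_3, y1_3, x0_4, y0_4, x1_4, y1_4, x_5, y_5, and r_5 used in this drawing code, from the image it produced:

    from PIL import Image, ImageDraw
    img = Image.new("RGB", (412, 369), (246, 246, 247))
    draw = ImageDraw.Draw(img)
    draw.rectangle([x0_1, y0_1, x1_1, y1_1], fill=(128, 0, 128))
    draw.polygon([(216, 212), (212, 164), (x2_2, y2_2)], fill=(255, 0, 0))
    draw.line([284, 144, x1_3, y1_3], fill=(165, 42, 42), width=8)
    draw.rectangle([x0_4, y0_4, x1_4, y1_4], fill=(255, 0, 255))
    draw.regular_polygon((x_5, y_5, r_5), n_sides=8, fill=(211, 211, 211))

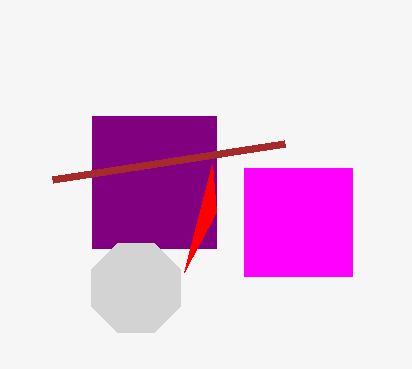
x0_1 = 92
y0_1 = 116
x1_1 = 216
y1_1 = 248
x2_2 = 184
y2_2 = 272
x1_3 = 52
y1_3 = 180
x0_4 = 244
y0_4 = 168
x1_4 = 352
y1_4 = 276
x_5 = 136
y_5 = 288
r_5 = 48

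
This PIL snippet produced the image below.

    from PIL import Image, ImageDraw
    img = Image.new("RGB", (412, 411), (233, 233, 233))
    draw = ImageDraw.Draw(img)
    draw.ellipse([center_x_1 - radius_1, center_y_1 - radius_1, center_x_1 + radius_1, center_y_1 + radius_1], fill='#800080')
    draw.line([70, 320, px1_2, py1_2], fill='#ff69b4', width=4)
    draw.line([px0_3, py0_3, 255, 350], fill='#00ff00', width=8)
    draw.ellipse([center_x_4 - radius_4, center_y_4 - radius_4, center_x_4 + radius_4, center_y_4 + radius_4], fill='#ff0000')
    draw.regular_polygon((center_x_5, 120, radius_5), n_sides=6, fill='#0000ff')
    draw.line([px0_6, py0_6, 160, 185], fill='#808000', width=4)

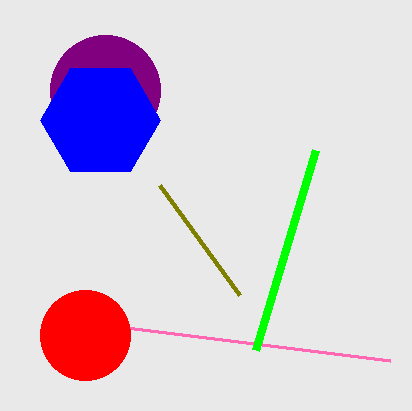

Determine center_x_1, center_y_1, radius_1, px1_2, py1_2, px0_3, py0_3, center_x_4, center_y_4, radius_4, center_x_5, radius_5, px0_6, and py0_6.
center_x_1 = 105
center_y_1 = 90
radius_1 = 55
px1_2 = 390
py1_2 = 360
px0_3 = 315
py0_3 = 150
center_x_4 = 85
center_y_4 = 335
radius_4 = 45
center_x_5 = 100
radius_5 = 60
px0_6 = 240
py0_6 = 295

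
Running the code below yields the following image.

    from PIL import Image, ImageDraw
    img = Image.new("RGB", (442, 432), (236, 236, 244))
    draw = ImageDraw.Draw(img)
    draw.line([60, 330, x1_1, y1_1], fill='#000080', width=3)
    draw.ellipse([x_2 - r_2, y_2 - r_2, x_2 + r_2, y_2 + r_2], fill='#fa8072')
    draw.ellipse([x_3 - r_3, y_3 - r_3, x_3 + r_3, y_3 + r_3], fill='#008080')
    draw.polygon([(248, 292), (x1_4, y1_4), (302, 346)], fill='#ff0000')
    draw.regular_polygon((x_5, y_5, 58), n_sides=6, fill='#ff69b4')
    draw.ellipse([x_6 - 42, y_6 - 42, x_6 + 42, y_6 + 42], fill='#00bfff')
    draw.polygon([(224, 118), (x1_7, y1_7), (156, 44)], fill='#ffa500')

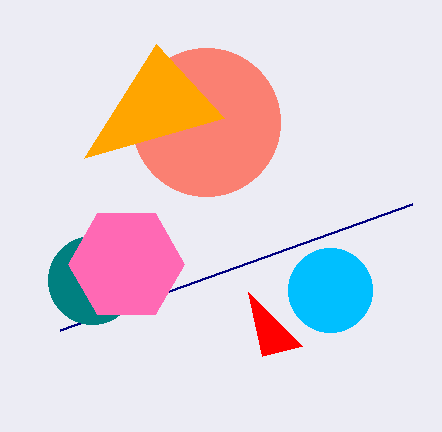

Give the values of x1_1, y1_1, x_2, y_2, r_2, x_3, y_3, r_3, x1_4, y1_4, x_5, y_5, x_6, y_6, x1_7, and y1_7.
x1_1 = 412; y1_1 = 204; x_2 = 206; y_2 = 122; r_2 = 74; x_3 = 92; y_3 = 280; r_3 = 44; x1_4 = 262; y1_4 = 356; x_5 = 126; y_5 = 264; x_6 = 330; y_6 = 290; x1_7 = 84; y1_7 = 158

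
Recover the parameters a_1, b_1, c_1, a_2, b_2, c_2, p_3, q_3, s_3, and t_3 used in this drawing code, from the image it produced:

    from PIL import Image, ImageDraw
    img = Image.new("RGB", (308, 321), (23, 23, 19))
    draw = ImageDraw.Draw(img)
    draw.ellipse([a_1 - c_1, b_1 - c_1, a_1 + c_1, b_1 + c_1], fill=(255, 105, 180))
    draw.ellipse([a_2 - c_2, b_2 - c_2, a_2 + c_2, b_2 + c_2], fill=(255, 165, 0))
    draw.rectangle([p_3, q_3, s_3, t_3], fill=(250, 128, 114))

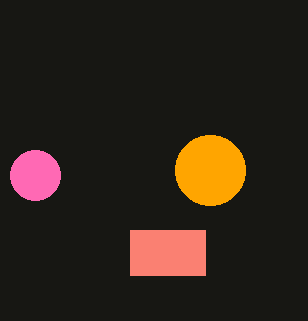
a_1 = 35; b_1 = 175; c_1 = 25; a_2 = 210; b_2 = 170; c_2 = 35; p_3 = 130; q_3 = 230; s_3 = 205; t_3 = 275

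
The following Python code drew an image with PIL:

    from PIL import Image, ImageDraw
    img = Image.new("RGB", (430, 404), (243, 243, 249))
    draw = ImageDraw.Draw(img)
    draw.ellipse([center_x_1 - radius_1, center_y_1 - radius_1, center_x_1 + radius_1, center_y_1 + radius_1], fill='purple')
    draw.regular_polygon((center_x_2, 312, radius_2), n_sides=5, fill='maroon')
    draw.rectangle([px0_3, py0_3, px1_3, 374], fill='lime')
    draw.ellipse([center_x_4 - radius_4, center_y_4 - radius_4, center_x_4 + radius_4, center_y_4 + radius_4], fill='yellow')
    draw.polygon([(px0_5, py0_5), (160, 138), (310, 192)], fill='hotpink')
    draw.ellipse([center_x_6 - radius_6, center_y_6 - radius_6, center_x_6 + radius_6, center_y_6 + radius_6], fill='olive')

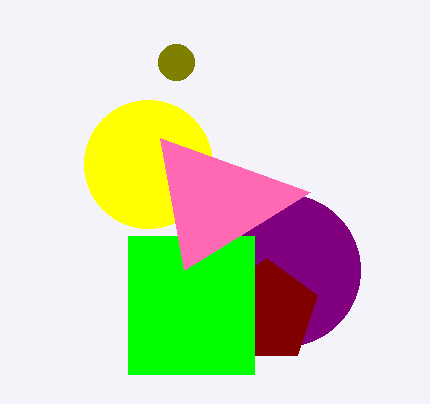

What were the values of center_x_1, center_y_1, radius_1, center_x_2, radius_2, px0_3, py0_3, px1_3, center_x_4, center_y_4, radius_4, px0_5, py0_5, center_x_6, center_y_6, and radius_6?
center_x_1 = 284
center_y_1 = 270
radius_1 = 76
center_x_2 = 266
radius_2 = 54
px0_3 = 128
py0_3 = 236
px1_3 = 254
center_x_4 = 148
center_y_4 = 164
radius_4 = 64
px0_5 = 184
py0_5 = 270
center_x_6 = 176
center_y_6 = 62
radius_6 = 18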